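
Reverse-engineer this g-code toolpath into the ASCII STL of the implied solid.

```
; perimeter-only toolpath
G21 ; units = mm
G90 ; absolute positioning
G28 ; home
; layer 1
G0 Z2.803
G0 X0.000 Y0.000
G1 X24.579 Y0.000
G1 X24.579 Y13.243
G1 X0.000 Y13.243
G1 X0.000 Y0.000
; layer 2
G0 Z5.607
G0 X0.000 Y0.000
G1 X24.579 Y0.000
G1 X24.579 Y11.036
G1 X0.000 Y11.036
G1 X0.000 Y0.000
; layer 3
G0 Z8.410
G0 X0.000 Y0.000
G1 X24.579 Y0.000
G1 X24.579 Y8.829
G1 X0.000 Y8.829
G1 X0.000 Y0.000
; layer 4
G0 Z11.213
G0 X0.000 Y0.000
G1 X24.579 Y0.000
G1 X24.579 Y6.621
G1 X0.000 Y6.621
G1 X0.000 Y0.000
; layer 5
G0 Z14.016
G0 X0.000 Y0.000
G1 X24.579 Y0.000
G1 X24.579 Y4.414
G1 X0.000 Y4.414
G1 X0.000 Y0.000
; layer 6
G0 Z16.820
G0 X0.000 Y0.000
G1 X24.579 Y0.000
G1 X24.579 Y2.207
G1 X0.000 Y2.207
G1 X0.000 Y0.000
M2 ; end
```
solid part
  facet normal 0.0000 0.0000 -1.0000
    outer loop
      vertex 24.579 15.450 0.000
      vertex 24.579 0.000 0.000
      vertex 0.000 0.000 0.000
    endloop
  endfacet
  facet normal 0.0000 0.0000 -1.0000
    outer loop
      vertex 0.000 15.450 0.000
      vertex 24.579 15.450 0.000
      vertex 0.000 0.000 0.000
    endloop
  endfacet
  facet normal 0.0000 -1.0000 0.0000
    outer loop
      vertex 0.000 0.000 0.000
      vertex 24.579 0.000 0.000
      vertex 24.579 0.000 19.623
    endloop
  endfacet
  facet normal 0.0000 -1.0000 0.0000
    outer loop
      vertex 0.000 0.000 0.000
      vertex 24.579 0.000 19.623
      vertex 0.000 0.000 19.623
    endloop
  endfacet
  facet normal 0.0000 0.7857 0.6186
    outer loop
      vertex 0.000 0.000 19.623
      vertex 24.579 0.000 19.623
      vertex 24.579 15.450 0.000
    endloop
  endfacet
  facet normal 0.0000 0.7857 0.6186
    outer loop
      vertex 0.000 0.000 19.623
      vertex 24.579 15.450 0.000
      vertex 0.000 15.450 0.000
    endloop
  endfacet
  facet normal -1.0000 0.0000 0.0000
    outer loop
      vertex 0.000 0.000 19.623
      vertex 0.000 15.450 0.000
      vertex 0.000 0.000 0.000
    endloop
  endfacet
  facet normal 1.0000 0.0000 0.0000
    outer loop
      vertex 24.579 0.000 0.000
      vertex 24.579 15.450 0.000
      vertex 24.579 0.000 19.623
    endloop
  endfacet
endsolid part

The G0 Z moves step by Δz≈2.803 mm. The G1 loops shrink linearly with z, so the solid tapers from its base footprint up to z≈19.6. Closing with a flat bottom cap and the tapered top and triangulating gives 8 facets — a wedge (ramp): 24.6 × 15.4 mm base, rising to 19.6 mm along the y=0 edge and sloping linearly to z=0 at y=15.4.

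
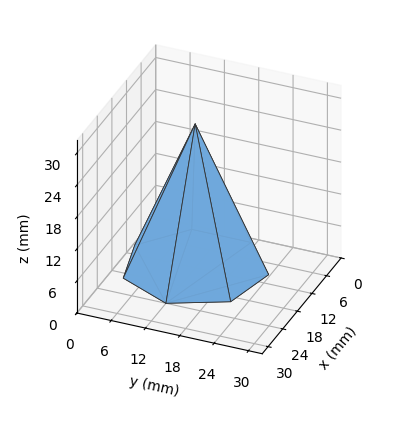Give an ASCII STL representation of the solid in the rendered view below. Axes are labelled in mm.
Reading the render: the shape is a regular 7-sided pyramid, base circumscribed radius ≈ 12 mm, apex at z ≈ 27 mm (dimensions read to the nearest mm from the axis ticks). For the STL, each face is triangulated and given an outward normal.

solid part
  facet normal 0.0000 0.0000 -1.0000
    outer loop
      vertex 9.330 23.699 0.000
      vertex 19.482 21.382 0.000
      vertex 24.000 12.000 0.000
    endloop
  endfacet
  facet normal 0.0000 0.0000 -1.0000
    outer loop
      vertex 1.188 17.207 0.000
      vertex 9.330 23.699 0.000
      vertex 24.000 12.000 0.000
    endloop
  endfacet
  facet normal 0.0000 0.0000 -1.0000
    outer loop
      vertex 1.188 6.793 0.000
      vertex 1.188 17.207 0.000
      vertex 24.000 12.000 0.000
    endloop
  endfacet
  facet normal 0.0000 0.0000 -1.0000
    outer loop
      vertex 9.330 0.301 0.000
      vertex 1.188 6.793 0.000
      vertex 24.000 12.000 0.000
    endloop
  endfacet
  facet normal 0.0000 0.0000 -1.0000
    outer loop
      vertex 19.482 2.618 0.000
      vertex 9.330 0.301 0.000
      vertex 24.000 12.000 0.000
    endloop
  endfacet
  facet normal 0.8364 0.4028 0.3717
    outer loop
      vertex 24.000 12.000 0.000
      vertex 19.482 21.382 0.000
      vertex 12.000 12.000 27.000
    endloop
  endfacet
  facet normal 0.2066 0.9051 0.3717
    outer loop
      vertex 19.482 21.382 0.000
      vertex 9.330 23.699 0.000
      vertex 12.000 12.000 27.000
    endloop
  endfacet
  facet normal -0.5788 0.7258 0.3717
    outer loop
      vertex 9.330 23.699 0.000
      vertex 1.188 17.207 0.000
      vertex 12.000 12.000 27.000
    endloop
  endfacet
  facet normal -0.9283 0.0000 0.3717
    outer loop
      vertex 1.188 17.207 0.000
      vertex 1.188 6.793 0.000
      vertex 12.000 12.000 27.000
    endloop
  endfacet
  facet normal -0.5788 -0.7258 0.3717
    outer loop
      vertex 1.188 6.793 0.000
      vertex 9.330 0.301 0.000
      vertex 12.000 12.000 27.000
    endloop
  endfacet
  facet normal 0.2066 -0.9051 0.3717
    outer loop
      vertex 9.330 0.301 0.000
      vertex 19.482 2.618 0.000
      vertex 12.000 12.000 27.000
    endloop
  endfacet
  facet normal 0.8364 -0.4028 0.3717
    outer loop
      vertex 19.482 2.618 0.000
      vertex 24.000 12.000 0.000
      vertex 12.000 12.000 27.000
    endloop
  endfacet
endsolid part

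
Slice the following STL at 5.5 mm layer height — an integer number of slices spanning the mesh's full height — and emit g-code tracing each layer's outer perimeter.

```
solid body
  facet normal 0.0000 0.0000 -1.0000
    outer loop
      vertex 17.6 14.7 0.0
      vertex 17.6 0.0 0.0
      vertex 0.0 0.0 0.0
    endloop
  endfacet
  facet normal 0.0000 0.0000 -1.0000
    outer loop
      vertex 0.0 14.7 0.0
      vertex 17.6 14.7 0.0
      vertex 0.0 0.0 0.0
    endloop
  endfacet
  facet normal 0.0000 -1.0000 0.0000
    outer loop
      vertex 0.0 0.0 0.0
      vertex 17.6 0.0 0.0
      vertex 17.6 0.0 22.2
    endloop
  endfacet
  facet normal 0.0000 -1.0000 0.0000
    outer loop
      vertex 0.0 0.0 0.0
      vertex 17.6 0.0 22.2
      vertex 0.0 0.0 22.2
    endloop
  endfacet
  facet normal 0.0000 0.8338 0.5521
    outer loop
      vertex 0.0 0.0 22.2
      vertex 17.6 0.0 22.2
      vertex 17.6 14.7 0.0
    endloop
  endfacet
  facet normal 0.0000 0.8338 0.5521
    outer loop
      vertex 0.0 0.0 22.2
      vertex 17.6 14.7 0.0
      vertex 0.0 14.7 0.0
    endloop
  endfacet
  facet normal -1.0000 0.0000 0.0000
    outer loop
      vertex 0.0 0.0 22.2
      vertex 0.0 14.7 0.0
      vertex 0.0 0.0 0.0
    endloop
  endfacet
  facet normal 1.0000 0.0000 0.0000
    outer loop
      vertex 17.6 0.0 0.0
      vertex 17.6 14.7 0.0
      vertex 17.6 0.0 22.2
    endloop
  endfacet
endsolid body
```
; perimeter-only toolpath
G21 ; units = mm
G90 ; absolute positioning
G28 ; home
; layer 1
G0 Z5.5
G0 X0.0 Y0.0
G1 X17.6 Y0.0
G1 X17.6 Y11.0
G1 X0.0 Y11.0
G1 X0.0 Y0.0
; layer 2
G0 Z11.1
G0 X0.0 Y0.0
G1 X17.6 Y0.0
G1 X17.6 Y7.3
G1 X0.0 Y7.3
G1 X0.0 Y0.0
; layer 3
G0 Z16.6
G0 X0.0 Y0.0
G1 X17.6 Y0.0
G1 X17.6 Y3.7
G1 X0.0 Y3.7
G1 X0.0 Y0.0
M2 ; end

The solid is a wedge (ramp): 17.6 × 14.7 mm base, rising to 22.2 mm along the y=0 edge and sloping linearly to z=0 at y=14.7. Slicing at Δz = 5.5 mm — 4 equal slices spanning the solid's height, so layer i sits at z = i·h/4 — gives 3 non-empty perimeters. Each is a 4-segment closed polygon; G0 lifts to the layer z and rapids to the start vertex, then G1 traces the edges. The cross-section shrinks linearly with z (the slice at the apex is degenerate and omitted).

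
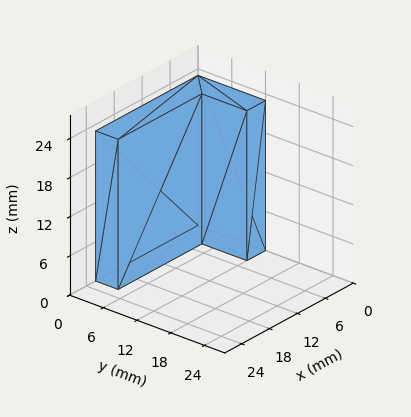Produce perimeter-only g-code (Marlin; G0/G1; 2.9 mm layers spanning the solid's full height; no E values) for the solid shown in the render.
Reading the render: the shape is an L-shaped prism: outer 22 × 12 mm, arm thicknesses ≈ 4 mm (horizontal) and 4 mm (vertical), extruded 23 mm in z (dimensions read to the nearest mm from the axis ticks). For the g-code, the solid's height is divided into equal slices at the stated Δz and each level perimeter traced with G1 moves after a G0 lift.

; perimeter-only toolpath
G21 ; units = mm
G90 ; absolute positioning
G28 ; home
; layer 1
G0 Z2.9
G0 X0.0 Y0.0
G1 X22.0 Y0.0
G1 X22.0 Y4.0
G1 X4.0 Y4.0
G1 X4.0 Y12.0
G1 X0.0 Y12.0
G1 X0.0 Y0.0
; layer 2
G0 Z5.8
G0 X0.0 Y0.0
G1 X22.0 Y0.0
G1 X22.0 Y4.0
G1 X4.0 Y4.0
G1 X4.0 Y12.0
G1 X0.0 Y12.0
G1 X0.0 Y0.0
; layer 3
G0 Z8.6
G0 X0.0 Y0.0
G1 X22.0 Y0.0
G1 X22.0 Y4.0
G1 X4.0 Y4.0
G1 X4.0 Y12.0
G1 X0.0 Y12.0
G1 X0.0 Y0.0
; layer 4
G0 Z11.5
G0 X0.0 Y0.0
G1 X22.0 Y0.0
G1 X22.0 Y4.0
G1 X4.0 Y4.0
G1 X4.0 Y12.0
G1 X0.0 Y12.0
G1 X0.0 Y0.0
; layer 5
G0 Z14.4
G0 X0.0 Y0.0
G1 X22.0 Y0.0
G1 X22.0 Y4.0
G1 X4.0 Y4.0
G1 X4.0 Y12.0
G1 X0.0 Y12.0
G1 X0.0 Y0.0
; layer 6
G0 Z17.2
G0 X0.0 Y0.0
G1 X22.0 Y0.0
G1 X22.0 Y4.0
G1 X4.0 Y4.0
G1 X4.0 Y12.0
G1 X0.0 Y12.0
G1 X0.0 Y0.0
; layer 7
G0 Z20.1
G0 X0.0 Y0.0
G1 X22.0 Y0.0
G1 X22.0 Y4.0
G1 X4.0 Y4.0
G1 X4.0 Y12.0
G1 X0.0 Y12.0
G1 X0.0 Y0.0
; layer 8
G0 Z23.0
G0 X0.0 Y0.0
G1 X22.0 Y0.0
G1 X22.0 Y4.0
G1 X4.0 Y4.0
G1 X4.0 Y12.0
G1 X0.0 Y12.0
G1 X0.0 Y0.0
M2 ; end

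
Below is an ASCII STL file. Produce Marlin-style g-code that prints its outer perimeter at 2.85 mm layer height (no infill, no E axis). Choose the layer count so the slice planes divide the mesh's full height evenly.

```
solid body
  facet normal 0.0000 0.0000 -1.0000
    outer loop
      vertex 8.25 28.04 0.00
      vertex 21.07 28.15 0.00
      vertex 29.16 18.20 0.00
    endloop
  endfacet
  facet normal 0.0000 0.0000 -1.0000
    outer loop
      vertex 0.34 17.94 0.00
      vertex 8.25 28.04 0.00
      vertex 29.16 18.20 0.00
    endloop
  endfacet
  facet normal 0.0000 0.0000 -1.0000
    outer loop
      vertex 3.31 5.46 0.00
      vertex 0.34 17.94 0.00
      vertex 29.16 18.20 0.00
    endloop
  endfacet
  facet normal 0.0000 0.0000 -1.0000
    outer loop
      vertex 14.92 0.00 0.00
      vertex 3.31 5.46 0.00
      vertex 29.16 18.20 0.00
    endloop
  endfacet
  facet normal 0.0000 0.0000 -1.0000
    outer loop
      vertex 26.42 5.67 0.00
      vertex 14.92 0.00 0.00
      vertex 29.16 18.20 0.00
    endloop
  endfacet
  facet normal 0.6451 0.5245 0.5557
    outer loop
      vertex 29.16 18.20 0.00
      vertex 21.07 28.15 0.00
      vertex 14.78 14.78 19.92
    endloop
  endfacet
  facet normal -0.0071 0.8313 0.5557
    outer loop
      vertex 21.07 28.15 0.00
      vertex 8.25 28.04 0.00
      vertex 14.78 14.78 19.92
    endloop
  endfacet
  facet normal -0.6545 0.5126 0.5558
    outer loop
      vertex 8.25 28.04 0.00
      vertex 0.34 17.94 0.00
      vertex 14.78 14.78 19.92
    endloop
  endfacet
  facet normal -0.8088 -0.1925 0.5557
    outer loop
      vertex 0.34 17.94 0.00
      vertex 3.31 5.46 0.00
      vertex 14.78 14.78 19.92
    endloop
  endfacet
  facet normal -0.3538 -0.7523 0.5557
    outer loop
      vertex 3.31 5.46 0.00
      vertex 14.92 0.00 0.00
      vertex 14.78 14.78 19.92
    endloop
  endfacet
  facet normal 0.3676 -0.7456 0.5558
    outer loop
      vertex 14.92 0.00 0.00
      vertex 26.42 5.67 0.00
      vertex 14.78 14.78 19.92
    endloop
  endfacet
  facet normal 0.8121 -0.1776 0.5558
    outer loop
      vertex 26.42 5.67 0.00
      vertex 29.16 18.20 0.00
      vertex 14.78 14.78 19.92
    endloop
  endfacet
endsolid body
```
; perimeter-only toolpath
G21 ; units = mm
G90 ; absolute positioning
G28 ; home
; layer 1
G0 Z2.85
G0 X27.11 Y17.71
G1 X20.17 Y26.24
G1 X9.18 Y26.15
G1 X2.40 Y17.49
G1 X4.95 Y6.79
G1 X14.90 Y2.11
G1 X24.76 Y6.97
G1 X27.11 Y17.71
; layer 2
G0 Z5.69
G0 X25.05 Y17.22
G1 X19.27 Y24.33
G1 X10.12 Y24.25
G1 X4.47 Y17.04
G1 X6.59 Y8.12
G1 X14.88 Y4.22
G1 X23.09 Y8.27
G1 X25.05 Y17.22
; layer 3
G0 Z8.54
G0 X23.00 Y16.73
G1 X18.37 Y22.42
G1 X11.05 Y22.36
G1 X6.53 Y16.59
G1 X8.23 Y9.45
G1 X14.86 Y6.33
G1 X21.43 Y9.57
G1 X23.00 Y16.73
; layer 4
G0 Z11.38
G0 X20.94 Y16.25
G1 X17.48 Y20.51
G1 X11.98 Y20.46
G1 X8.59 Y16.13
G1 X9.86 Y10.79
G1 X14.84 Y8.45
G1 X19.77 Y10.88
G1 X20.94 Y16.25
; layer 5
G0 Z14.23
G0 X18.89 Y15.76
G1 X16.58 Y18.60
G1 X12.91 Y18.57
G1 X10.65 Y15.68
G1 X11.50 Y12.12
G1 X14.82 Y10.56
G1 X18.11 Y12.18
G1 X18.89 Y15.76
; layer 6
G0 Z17.07
G0 X16.83 Y15.27
G1 X15.68 Y16.69
G1 X13.85 Y16.67
G1 X12.72 Y15.23
G1 X13.14 Y13.45
G1 X14.80 Y12.67
G1 X16.44 Y13.48
G1 X16.83 Y15.27
M2 ; end

The solid is a regular 7-sided pyramid, base circumscribed radius ≈ 14.8 mm, apex at z ≈ 19.9 mm. Slicing at Δz = 2.85 mm — 7 equal slices spanning the solid's height, so layer i sits at z = i·h/7 — gives 6 non-empty perimeters. Each is a 7-segment closed polygon; G0 lifts to the layer z and rapids to the start vertex, then G1 traces the edges. The cross-section shrinks linearly with z (the slice at the apex is degenerate and omitted).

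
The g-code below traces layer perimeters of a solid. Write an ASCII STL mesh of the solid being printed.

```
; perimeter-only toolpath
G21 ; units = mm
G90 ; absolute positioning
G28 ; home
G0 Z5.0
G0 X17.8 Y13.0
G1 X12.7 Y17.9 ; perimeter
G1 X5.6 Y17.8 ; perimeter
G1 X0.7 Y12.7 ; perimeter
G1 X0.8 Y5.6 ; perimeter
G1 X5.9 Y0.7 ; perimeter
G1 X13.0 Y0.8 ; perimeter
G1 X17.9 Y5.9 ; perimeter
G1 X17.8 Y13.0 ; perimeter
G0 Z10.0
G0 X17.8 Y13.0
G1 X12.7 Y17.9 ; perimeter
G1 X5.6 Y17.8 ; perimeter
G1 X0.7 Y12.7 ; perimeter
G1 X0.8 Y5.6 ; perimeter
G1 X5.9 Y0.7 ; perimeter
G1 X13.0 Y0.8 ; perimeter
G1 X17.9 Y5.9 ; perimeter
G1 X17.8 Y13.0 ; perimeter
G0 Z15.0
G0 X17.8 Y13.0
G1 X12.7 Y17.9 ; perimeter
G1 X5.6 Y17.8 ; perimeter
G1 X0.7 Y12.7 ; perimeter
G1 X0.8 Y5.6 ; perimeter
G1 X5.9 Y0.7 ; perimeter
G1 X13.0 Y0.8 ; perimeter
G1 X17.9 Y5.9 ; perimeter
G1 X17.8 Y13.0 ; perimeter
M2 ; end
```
solid part
  facet normal 0.0000 0.0000 -1.0000
    outer loop
      vertex 5.6 17.8 0.0
      vertex 12.7 17.9 0.0
      vertex 17.8 13.0 0.0
    endloop
  endfacet
  facet normal 0.0000 0.0000 -1.0000
    outer loop
      vertex 0.7 12.7 0.0
      vertex 5.6 17.8 0.0
      vertex 17.8 13.0 0.0
    endloop
  endfacet
  facet normal 0.0000 0.0000 -1.0000
    outer loop
      vertex 0.8 5.6 0.0
      vertex 0.7 12.7 0.0
      vertex 17.8 13.0 0.0
    endloop
  endfacet
  facet normal 0.0000 0.0000 -1.0000
    outer loop
      vertex 5.9 0.7 0.0
      vertex 0.8 5.6 0.0
      vertex 17.8 13.0 0.0
    endloop
  endfacet
  facet normal 0.0000 0.0000 -1.0000
    outer loop
      vertex 13.0 0.8 0.0
      vertex 5.9 0.7 0.0
      vertex 17.8 13.0 0.0
    endloop
  endfacet
  facet normal 0.0000 0.0000 -1.0000
    outer loop
      vertex 17.9 5.9 0.0
      vertex 13.0 0.8 0.0
      vertex 17.8 13.0 0.0
    endloop
  endfacet
  facet normal 0.0000 0.0000 1.0000
    outer loop
      vertex 17.8 13.0 15.0
      vertex 12.7 17.9 15.0
      vertex 5.6 17.8 15.0
    endloop
  endfacet
  facet normal 0.0000 0.0000 1.0000
    outer loop
      vertex 17.8 13.0 15.0
      vertex 5.6 17.8 15.0
      vertex 0.7 12.7 15.0
    endloop
  endfacet
  facet normal 0.0000 0.0000 1.0000
    outer loop
      vertex 17.8 13.0 15.0
      vertex 0.7 12.7 15.0
      vertex 0.8 5.6 15.0
    endloop
  endfacet
  facet normal 0.0000 0.0000 1.0000
    outer loop
      vertex 17.8 13.0 15.0
      vertex 0.8 5.6 15.0
      vertex 5.9 0.7 15.0
    endloop
  endfacet
  facet normal 0.0000 0.0000 1.0000
    outer loop
      vertex 17.8 13.0 15.0
      vertex 5.9 0.7 15.0
      vertex 13.0 0.8 15.0
    endloop
  endfacet
  facet normal 0.0000 0.0000 1.0000
    outer loop
      vertex 17.8 13.0 15.0
      vertex 13.0 0.8 15.0
      vertex 17.9 5.9 15.0
    endloop
  endfacet
  facet normal 0.6928 0.7211 0.0000
    outer loop
      vertex 17.8 13.0 0.0
      vertex 12.7 17.9 0.0
      vertex 12.7 17.9 15.0
    endloop
  endfacet
  facet normal 0.6928 0.7211 0.0000
    outer loop
      vertex 17.8 13.0 0.0
      vertex 12.7 17.9 15.0
      vertex 17.8 13.0 15.0
    endloop
  endfacet
  facet normal -0.0141 0.9999 0.0000
    outer loop
      vertex 12.7 17.9 0.0
      vertex 5.6 17.8 0.0
      vertex 5.6 17.8 15.0
    endloop
  endfacet
  facet normal -0.0141 0.9999 0.0000
    outer loop
      vertex 12.7 17.9 0.0
      vertex 5.6 17.8 15.0
      vertex 12.7 17.9 15.0
    endloop
  endfacet
  facet normal -0.7211 0.6928 0.0000
    outer loop
      vertex 5.6 17.8 0.0
      vertex 0.7 12.7 0.0
      vertex 0.7 12.7 15.0
    endloop
  endfacet
  facet normal -0.7211 0.6928 0.0000
    outer loop
      vertex 5.6 17.8 0.0
      vertex 0.7 12.7 15.0
      vertex 5.6 17.8 15.0
    endloop
  endfacet
  facet normal -0.9999 -0.0141 0.0000
    outer loop
      vertex 0.7 12.7 0.0
      vertex 0.8 5.6 0.0
      vertex 0.8 5.6 15.0
    endloop
  endfacet
  facet normal -0.9999 -0.0141 0.0000
    outer loop
      vertex 0.7 12.7 0.0
      vertex 0.8 5.6 15.0
      vertex 0.7 12.7 15.0
    endloop
  endfacet
  facet normal -0.6928 -0.7211 0.0000
    outer loop
      vertex 0.8 5.6 0.0
      vertex 5.9 0.7 0.0
      vertex 5.9 0.7 15.0
    endloop
  endfacet
  facet normal -0.6928 -0.7211 0.0000
    outer loop
      vertex 0.8 5.6 0.0
      vertex 5.9 0.7 15.0
      vertex 0.8 5.6 15.0
    endloop
  endfacet
  facet normal 0.0141 -0.9999 0.0000
    outer loop
      vertex 5.9 0.7 0.0
      vertex 13.0 0.8 0.0
      vertex 13.0 0.8 15.0
    endloop
  endfacet
  facet normal 0.0141 -0.9999 0.0000
    outer loop
      vertex 5.9 0.7 0.0
      vertex 13.0 0.8 15.0
      vertex 5.9 0.7 15.0
    endloop
  endfacet
  facet normal 0.7211 -0.6928 0.0000
    outer loop
      vertex 13.0 0.8 0.0
      vertex 17.9 5.9 0.0
      vertex 17.9 5.9 15.0
    endloop
  endfacet
  facet normal 0.7211 -0.6928 0.0000
    outer loop
      vertex 13.0 0.8 0.0
      vertex 17.9 5.9 15.0
      vertex 13.0 0.8 15.0
    endloop
  endfacet
  facet normal 0.9999 0.0141 0.0000
    outer loop
      vertex 17.9 5.9 0.0
      vertex 17.8 13.0 0.0
      vertex 17.8 13.0 15.0
    endloop
  endfacet
  facet normal 0.9999 0.0141 0.0000
    outer loop
      vertex 17.9 5.9 0.0
      vertex 17.8 13.0 15.0
      vertex 17.9 5.9 15.0
    endloop
  endfacet
endsolid part

The G0 Z moves step by Δz≈5.0 mm. Every layer's G1 loop is the same polygon, so the solid is a straight extrusion of it from z=0 to z≈15. Closing with flat bottom and top caps and triangulating gives 28 facets — a regular 8-sided prism (a cylinder approximated with 8 flat sides), circumscribed radius ≈ 9.3 mm, height ≈ 15 mm.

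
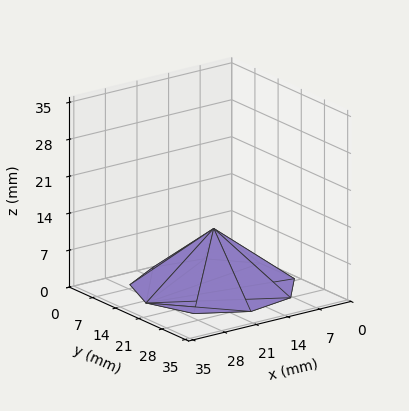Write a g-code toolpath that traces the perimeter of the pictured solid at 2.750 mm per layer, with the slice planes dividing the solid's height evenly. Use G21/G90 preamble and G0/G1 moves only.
Reading the render: the shape is a regular 9-sided pyramid, base circumscribed radius ≈ 15 mm, apex at z ≈ 11 mm (dimensions read to the nearest mm from the axis ticks). For the g-code, the solid's height is divided into equal slices at the stated Δz and each level perimeter traced with G1 moves after a G0 lift.

; perimeter-only toolpath
G21 ; units = mm
G90 ; absolute positioning
G28 ; home
; layer 1
G0 Z2.750
G0 X26.250 Y15.000
G1 X23.618 Y22.232
G1 X16.954 Y26.079
G1 X9.375 Y24.742
G1 X4.429 Y18.848
G1 X4.429 Y11.152
G1 X9.375 Y5.258
G1 X16.954 Y3.921
G1 X23.618 Y7.768
G1 X26.250 Y15.000
; layer 2
G0 Z5.500
G0 X22.500 Y15.000
G1 X20.745 Y19.821
G1 X16.303 Y22.386
G1 X11.250 Y21.495
G1 X7.952 Y17.565
G1 X7.952 Y12.435
G1 X11.250 Y8.505
G1 X16.303 Y7.614
G1 X20.745 Y10.179
G1 X22.500 Y15.000
; layer 3
G0 Z8.250
G0 X18.750 Y15.000
G1 X17.873 Y17.410
G1 X15.651 Y18.693
G1 X13.125 Y18.247
G1 X11.476 Y16.282
G1 X11.476 Y13.717
G1 X13.125 Y11.752
G1 X15.651 Y11.307
G1 X17.873 Y12.589
G1 X18.750 Y15.000
M2 ; end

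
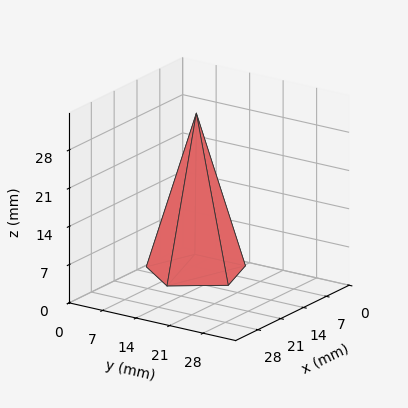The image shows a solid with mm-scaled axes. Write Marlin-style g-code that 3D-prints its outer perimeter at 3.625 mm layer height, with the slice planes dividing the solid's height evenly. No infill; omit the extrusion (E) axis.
Reading the render: the shape is a regular 5-sided pyramid, base circumscribed radius ≈ 9 mm, apex at z ≈ 29 mm (dimensions read to the nearest mm from the axis ticks). For the g-code, the solid's height is divided into equal slices at the stated Δz and each level perimeter traced with G1 moves after a G0 lift.

; perimeter-only toolpath
G21 ; units = mm
G90 ; absolute positioning
G28 ; home
; layer 1
G0 Z3.625
G0 X16.875 Y9.000
G1 X11.433 Y16.490
G1 X2.629 Y13.629
G1 X2.629 Y4.371
G1 X11.433 Y1.510
G1 X16.875 Y9.000
; layer 2
G0 Z7.250
G0 X15.750 Y9.000
G1 X11.086 Y15.420
G1 X3.539 Y12.967
G1 X3.539 Y5.032
G1 X11.086 Y2.580
G1 X15.750 Y9.000
; layer 3
G0 Z10.875
G0 X14.625 Y9.000
G1 X10.738 Y14.350
G1 X4.449 Y12.306
G1 X4.449 Y5.694
G1 X10.738 Y3.650
G1 X14.625 Y9.000
; layer 4
G0 Z14.500
G0 X13.500 Y9.000
G1 X10.390 Y13.280
G1 X5.359 Y11.645
G1 X5.359 Y6.355
G1 X10.390 Y4.720
G1 X13.500 Y9.000
; layer 5
G0 Z18.125
G0 X12.375 Y9.000
G1 X10.043 Y12.210
G1 X6.270 Y10.984
G1 X6.270 Y7.016
G1 X10.043 Y5.790
G1 X12.375 Y9.000
; layer 6
G0 Z21.750
G0 X11.250 Y9.000
G1 X9.695 Y11.140
G1 X7.180 Y10.322
G1 X7.180 Y7.678
G1 X9.695 Y6.860
G1 X11.250 Y9.000
; layer 7
G0 Z25.375
G0 X10.125 Y9.000
G1 X9.348 Y10.070
G1 X8.090 Y9.661
G1 X8.090 Y8.339
G1 X9.348 Y7.930
G1 X10.125 Y9.000
M2 ; end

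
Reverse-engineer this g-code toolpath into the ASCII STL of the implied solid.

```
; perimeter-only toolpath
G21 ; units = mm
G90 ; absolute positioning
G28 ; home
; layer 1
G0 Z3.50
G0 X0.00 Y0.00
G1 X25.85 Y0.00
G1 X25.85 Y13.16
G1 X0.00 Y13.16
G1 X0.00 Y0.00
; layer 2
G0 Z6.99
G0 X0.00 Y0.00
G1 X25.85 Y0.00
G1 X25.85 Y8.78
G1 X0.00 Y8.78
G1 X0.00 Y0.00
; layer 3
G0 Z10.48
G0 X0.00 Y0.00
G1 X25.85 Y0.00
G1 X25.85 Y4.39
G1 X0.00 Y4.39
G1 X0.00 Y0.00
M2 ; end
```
solid part
  facet normal 0.0000 0.0000 -1.0000
    outer loop
      vertex 25.85 17.55 0.00
      vertex 25.85 0.00 0.00
      vertex 0.00 0.00 0.00
    endloop
  endfacet
  facet normal 0.0000 0.0000 -1.0000
    outer loop
      vertex 0.00 17.55 0.00
      vertex 25.85 17.55 0.00
      vertex 0.00 0.00 0.00
    endloop
  endfacet
  facet normal 0.0000 -1.0000 0.0000
    outer loop
      vertex 0.00 0.00 0.00
      vertex 25.85 0.00 0.00
      vertex 25.85 0.00 13.98
    endloop
  endfacet
  facet normal 0.0000 -1.0000 0.0000
    outer loop
      vertex 0.00 0.00 0.00
      vertex 25.85 0.00 13.98
      vertex 0.00 0.00 13.98
    endloop
  endfacet
  facet normal 0.0000 0.6231 0.7822
    outer loop
      vertex 0.00 0.00 13.98
      vertex 25.85 0.00 13.98
      vertex 25.85 17.55 0.00
    endloop
  endfacet
  facet normal 0.0000 0.6231 0.7822
    outer loop
      vertex 0.00 0.00 13.98
      vertex 25.85 17.55 0.00
      vertex 0.00 17.55 0.00
    endloop
  endfacet
  facet normal -1.0000 0.0000 0.0000
    outer loop
      vertex 0.00 0.00 13.98
      vertex 0.00 17.55 0.00
      vertex 0.00 0.00 0.00
    endloop
  endfacet
  facet normal 1.0000 0.0000 0.0000
    outer loop
      vertex 25.85 0.00 0.00
      vertex 25.85 17.55 0.00
      vertex 25.85 0.00 13.98
    endloop
  endfacet
endsolid part

The G0 Z moves step by Δz≈3.50 mm. The G1 loops shrink linearly with z, so the solid tapers from its base footprint up to z≈14. Closing with a flat bottom cap and the tapered top and triangulating gives 8 facets — a wedge (ramp): 25.9 × 17.6 mm base, rising to 14 mm along the y=0 edge and sloping linearly to z=0 at y=17.6.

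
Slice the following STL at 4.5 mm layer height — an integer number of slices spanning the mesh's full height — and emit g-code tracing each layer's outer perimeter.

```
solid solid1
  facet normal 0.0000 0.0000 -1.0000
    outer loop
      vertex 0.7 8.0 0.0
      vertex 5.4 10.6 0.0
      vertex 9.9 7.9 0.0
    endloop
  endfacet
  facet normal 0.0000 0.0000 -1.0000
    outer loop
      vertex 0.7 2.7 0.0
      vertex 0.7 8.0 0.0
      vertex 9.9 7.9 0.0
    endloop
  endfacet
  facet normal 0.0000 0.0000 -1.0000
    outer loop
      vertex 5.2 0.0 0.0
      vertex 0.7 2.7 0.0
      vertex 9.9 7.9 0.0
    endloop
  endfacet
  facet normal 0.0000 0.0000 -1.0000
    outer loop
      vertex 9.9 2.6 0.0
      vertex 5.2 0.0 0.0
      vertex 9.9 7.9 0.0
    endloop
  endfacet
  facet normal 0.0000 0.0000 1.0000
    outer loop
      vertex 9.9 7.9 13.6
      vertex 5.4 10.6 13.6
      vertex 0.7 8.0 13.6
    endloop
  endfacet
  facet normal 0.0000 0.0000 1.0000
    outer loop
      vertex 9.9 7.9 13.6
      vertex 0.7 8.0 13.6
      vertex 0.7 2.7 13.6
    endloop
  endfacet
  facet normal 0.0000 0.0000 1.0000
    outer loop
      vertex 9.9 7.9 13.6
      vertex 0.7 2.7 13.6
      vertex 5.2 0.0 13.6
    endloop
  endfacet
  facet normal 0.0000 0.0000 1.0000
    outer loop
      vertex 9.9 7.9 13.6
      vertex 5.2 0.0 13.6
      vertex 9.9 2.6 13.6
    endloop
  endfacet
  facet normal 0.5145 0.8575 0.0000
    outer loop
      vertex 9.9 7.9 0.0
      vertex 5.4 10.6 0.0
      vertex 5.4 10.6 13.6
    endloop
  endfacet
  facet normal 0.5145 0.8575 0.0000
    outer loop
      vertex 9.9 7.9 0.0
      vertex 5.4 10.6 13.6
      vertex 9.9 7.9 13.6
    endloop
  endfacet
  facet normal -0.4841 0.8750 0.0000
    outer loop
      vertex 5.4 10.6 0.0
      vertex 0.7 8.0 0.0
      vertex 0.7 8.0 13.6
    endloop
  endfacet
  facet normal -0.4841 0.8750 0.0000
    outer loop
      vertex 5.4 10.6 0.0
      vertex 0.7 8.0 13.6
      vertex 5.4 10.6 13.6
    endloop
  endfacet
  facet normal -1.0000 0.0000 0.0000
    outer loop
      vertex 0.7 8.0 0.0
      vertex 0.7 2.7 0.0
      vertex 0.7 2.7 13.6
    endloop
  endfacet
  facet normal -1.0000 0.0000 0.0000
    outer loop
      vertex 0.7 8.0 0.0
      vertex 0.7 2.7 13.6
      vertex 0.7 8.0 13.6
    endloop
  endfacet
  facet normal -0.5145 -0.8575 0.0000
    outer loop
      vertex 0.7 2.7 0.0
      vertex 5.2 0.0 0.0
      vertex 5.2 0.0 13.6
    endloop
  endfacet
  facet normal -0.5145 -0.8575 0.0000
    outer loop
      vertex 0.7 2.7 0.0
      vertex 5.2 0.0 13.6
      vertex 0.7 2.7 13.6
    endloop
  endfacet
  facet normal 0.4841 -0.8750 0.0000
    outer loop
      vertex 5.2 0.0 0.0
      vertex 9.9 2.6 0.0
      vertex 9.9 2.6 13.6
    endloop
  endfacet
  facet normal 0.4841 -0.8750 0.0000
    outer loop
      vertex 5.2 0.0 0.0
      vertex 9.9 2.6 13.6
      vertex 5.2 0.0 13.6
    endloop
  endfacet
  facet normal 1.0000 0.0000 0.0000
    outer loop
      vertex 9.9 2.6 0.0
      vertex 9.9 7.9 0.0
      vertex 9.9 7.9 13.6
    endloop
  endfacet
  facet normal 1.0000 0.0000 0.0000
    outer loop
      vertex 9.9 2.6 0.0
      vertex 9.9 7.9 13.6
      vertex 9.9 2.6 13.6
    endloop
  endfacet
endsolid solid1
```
; perimeter-only toolpath
G21 ; units = mm
G90 ; absolute positioning
G28 ; home
; layer 1
G0 Z4.5
G0 X9.9 Y7.9
G1 X5.4 Y10.6
G1 X0.7 Y8.0
G1 X0.7 Y2.7
G1 X5.2 Y0.0
G1 X9.9 Y2.6
G1 X9.9 Y7.9
; layer 2
G0 Z9.1
G0 X9.9 Y7.9
G1 X5.4 Y10.6
G1 X0.7 Y8.0
G1 X0.7 Y2.7
G1 X5.2 Y0.0
G1 X9.9 Y2.6
G1 X9.9 Y7.9
; layer 3
G0 Z13.6
G0 X9.9 Y7.9
G1 X5.4 Y10.6
G1 X0.7 Y8.0
G1 X0.7 Y2.7
G1 X5.2 Y0.0
G1 X9.9 Y2.6
G1 X9.9 Y7.9
M2 ; end

The solid is a regular 6-sided prism (a cylinder approximated with 6 flat sides), circumscribed radius ≈ 5.3 mm, height ≈ 13.6 mm. Slicing at Δz = 4.5 mm — 3 equal slices spanning the solid's height, so layer i sits at z = i·h/3 — gives 3 non-empty perimeters. Each is a 6-segment closed polygon; G0 lifts to the layer z and rapids to the start vertex, then G1 traces the edges.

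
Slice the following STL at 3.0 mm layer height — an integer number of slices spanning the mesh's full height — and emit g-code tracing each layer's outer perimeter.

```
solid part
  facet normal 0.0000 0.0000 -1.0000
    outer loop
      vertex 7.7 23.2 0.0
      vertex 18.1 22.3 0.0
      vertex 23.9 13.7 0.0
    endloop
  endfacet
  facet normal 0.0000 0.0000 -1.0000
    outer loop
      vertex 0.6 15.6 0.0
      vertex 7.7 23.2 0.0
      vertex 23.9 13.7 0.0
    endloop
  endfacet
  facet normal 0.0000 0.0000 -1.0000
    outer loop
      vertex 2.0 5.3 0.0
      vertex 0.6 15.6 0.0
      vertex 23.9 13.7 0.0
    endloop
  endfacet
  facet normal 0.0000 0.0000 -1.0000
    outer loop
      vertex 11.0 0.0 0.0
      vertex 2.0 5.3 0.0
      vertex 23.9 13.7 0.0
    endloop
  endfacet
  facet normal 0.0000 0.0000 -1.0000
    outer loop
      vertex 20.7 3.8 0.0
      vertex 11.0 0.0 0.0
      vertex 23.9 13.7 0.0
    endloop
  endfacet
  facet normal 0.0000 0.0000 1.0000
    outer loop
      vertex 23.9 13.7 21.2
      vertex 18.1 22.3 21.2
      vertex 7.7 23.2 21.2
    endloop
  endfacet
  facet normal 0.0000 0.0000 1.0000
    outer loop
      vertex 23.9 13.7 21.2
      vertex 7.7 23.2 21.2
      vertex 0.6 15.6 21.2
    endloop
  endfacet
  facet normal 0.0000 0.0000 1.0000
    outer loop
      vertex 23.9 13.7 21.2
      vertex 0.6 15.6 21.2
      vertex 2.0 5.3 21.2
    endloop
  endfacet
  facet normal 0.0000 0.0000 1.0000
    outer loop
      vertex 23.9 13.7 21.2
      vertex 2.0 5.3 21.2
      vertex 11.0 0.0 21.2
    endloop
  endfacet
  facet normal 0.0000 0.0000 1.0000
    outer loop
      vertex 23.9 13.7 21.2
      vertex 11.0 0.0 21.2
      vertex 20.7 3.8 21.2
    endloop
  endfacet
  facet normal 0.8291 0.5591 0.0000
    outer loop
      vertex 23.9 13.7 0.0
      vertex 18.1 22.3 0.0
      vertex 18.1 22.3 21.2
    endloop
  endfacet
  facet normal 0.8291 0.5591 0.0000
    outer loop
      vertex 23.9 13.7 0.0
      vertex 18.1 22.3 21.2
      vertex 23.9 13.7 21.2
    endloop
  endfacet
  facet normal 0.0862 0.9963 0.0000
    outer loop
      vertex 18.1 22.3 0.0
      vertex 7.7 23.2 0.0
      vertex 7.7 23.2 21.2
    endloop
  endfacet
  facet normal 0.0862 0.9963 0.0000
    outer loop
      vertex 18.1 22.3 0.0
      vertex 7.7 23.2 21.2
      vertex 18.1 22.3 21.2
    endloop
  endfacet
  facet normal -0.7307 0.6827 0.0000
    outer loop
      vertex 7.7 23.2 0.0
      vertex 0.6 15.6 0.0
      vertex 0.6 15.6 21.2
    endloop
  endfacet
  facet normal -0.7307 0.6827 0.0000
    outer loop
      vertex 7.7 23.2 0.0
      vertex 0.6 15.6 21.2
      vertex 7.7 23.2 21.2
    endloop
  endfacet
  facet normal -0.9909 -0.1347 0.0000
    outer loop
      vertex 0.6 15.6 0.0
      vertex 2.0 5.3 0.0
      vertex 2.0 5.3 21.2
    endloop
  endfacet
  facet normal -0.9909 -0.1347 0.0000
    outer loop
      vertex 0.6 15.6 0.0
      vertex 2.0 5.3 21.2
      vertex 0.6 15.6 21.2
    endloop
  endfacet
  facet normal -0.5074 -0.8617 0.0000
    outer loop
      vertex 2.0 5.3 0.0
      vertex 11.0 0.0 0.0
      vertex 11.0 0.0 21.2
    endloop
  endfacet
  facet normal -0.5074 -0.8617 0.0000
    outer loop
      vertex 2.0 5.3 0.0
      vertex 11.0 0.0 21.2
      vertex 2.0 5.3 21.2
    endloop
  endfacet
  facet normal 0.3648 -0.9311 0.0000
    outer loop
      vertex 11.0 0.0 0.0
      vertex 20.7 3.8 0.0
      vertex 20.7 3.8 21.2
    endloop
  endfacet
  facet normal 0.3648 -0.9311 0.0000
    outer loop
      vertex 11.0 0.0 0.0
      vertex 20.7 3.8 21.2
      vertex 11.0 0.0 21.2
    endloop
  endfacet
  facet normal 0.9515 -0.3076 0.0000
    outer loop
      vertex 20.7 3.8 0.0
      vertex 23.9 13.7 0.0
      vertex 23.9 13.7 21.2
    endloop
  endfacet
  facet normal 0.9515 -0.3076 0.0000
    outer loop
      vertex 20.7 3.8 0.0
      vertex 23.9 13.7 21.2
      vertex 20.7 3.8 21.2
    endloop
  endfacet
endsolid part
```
; perimeter-only toolpath
G21 ; units = mm
G90 ; absolute positioning
G28 ; home
; layer 1
G0 Z3.0
G0 X23.9 Y13.7
G1 X18.1 Y22.3
G1 X7.7 Y23.2
G1 X0.6 Y15.6
G1 X2.0 Y5.3
G1 X11.0 Y0.0
G1 X20.7 Y3.8
G1 X23.9 Y13.7
; layer 2
G0 Z6.1
G0 X23.9 Y13.7
G1 X18.1 Y22.3
G1 X7.7 Y23.2
G1 X0.6 Y15.6
G1 X2.0 Y5.3
G1 X11.0 Y0.0
G1 X20.7 Y3.8
G1 X23.9 Y13.7
; layer 3
G0 Z9.1
G0 X23.9 Y13.7
G1 X18.1 Y22.3
G1 X7.7 Y23.2
G1 X0.6 Y15.6
G1 X2.0 Y5.3
G1 X11.0 Y0.0
G1 X20.7 Y3.8
G1 X23.9 Y13.7
; layer 4
G0 Z12.1
G0 X23.9 Y13.7
G1 X18.1 Y22.3
G1 X7.7 Y23.2
G1 X0.6 Y15.6
G1 X2.0 Y5.3
G1 X11.0 Y0.0
G1 X20.7 Y3.8
G1 X23.9 Y13.7
; layer 5
G0 Z15.1
G0 X23.9 Y13.7
G1 X18.1 Y22.3
G1 X7.7 Y23.2
G1 X0.6 Y15.6
G1 X2.0 Y5.3
G1 X11.0 Y0.0
G1 X20.7 Y3.8
G1 X23.9 Y13.7
; layer 6
G0 Z18.2
G0 X23.9 Y13.7
G1 X18.1 Y22.3
G1 X7.7 Y23.2
G1 X0.6 Y15.6
G1 X2.0 Y5.3
G1 X11.0 Y0.0
G1 X20.7 Y3.8
G1 X23.9 Y13.7
; layer 7
G0 Z21.2
G0 X23.9 Y13.7
G1 X18.1 Y22.3
G1 X7.7 Y23.2
G1 X0.6 Y15.6
G1 X2.0 Y5.3
G1 X11.0 Y0.0
G1 X20.7 Y3.8
G1 X23.9 Y13.7
M2 ; end

The solid is a regular 7-sided prism (a cylinder approximated with 7 flat sides), circumscribed radius ≈ 12 mm, height ≈ 21.2 mm. Slicing at Δz = 3.0 mm — 7 equal slices spanning the solid's height, so layer i sits at z = i·h/7 — gives 7 non-empty perimeters. Each is a 7-segment closed polygon; G0 lifts to the layer z and rapids to the start vertex, then G1 traces the edges.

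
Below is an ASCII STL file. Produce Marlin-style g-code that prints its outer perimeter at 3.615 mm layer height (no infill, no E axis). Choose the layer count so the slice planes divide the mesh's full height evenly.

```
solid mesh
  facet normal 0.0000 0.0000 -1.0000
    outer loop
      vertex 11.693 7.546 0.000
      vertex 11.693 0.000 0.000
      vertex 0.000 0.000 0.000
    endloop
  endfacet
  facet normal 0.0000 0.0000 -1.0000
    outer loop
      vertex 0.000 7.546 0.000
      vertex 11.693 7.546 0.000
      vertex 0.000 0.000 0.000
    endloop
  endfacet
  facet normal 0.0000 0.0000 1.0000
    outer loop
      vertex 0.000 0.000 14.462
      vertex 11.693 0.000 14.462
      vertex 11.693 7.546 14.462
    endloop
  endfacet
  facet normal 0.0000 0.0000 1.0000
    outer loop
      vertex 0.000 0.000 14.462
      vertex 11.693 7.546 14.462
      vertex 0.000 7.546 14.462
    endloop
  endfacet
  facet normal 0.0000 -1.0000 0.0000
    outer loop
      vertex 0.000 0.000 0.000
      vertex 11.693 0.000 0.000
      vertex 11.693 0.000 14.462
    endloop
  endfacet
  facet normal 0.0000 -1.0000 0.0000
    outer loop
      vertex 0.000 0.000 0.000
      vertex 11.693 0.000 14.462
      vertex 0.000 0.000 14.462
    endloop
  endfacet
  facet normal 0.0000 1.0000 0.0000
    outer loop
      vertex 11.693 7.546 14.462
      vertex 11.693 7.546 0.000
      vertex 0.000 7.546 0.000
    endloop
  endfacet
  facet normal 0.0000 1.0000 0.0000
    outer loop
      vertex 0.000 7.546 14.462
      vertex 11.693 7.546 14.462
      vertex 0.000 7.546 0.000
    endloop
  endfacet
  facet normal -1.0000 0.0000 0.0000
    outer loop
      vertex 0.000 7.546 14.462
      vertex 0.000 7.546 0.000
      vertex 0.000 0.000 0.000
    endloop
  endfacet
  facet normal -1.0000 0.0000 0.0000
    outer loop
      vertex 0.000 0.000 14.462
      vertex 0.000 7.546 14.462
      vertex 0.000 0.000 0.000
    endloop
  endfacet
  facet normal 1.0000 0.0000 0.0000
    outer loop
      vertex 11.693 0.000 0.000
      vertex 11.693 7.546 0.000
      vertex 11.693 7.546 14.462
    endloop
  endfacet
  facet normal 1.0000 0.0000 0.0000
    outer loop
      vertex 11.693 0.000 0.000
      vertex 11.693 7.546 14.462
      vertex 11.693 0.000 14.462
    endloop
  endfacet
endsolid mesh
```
; perimeter-only toolpath
G21 ; units = mm
G90 ; absolute positioning
G28 ; home
; layer 1
G0 Z3.615
G0 X0.000 Y0.000
G1 X11.693 Y0.000
G1 X11.693 Y7.546
G1 X0.000 Y7.546
G1 X0.000 Y0.000
; layer 2
G0 Z7.231
G0 X0.000 Y0.000
G1 X11.693 Y0.000
G1 X11.693 Y7.546
G1 X0.000 Y7.546
G1 X0.000 Y0.000
; layer 3
G0 Z10.846
G0 X0.000 Y0.000
G1 X11.693 Y0.000
G1 X11.693 Y7.546
G1 X0.000 Y7.546
G1 X0.000 Y0.000
; layer 4
G0 Z14.462
G0 X0.000 Y0.000
G1 X11.693 Y0.000
G1 X11.693 Y7.546
G1 X0.000 Y7.546
G1 X0.000 Y0.000
M2 ; end

The solid is a rectangular box, roughly 11.7 × 7.55 mm footprint and 14.5 mm tall. Slicing at Δz = 3.615 mm — 4 equal slices spanning the solid's height, so layer i sits at z = i·h/4 — gives 4 non-empty perimeters. Each is a 4-segment closed polygon; G0 lifts to the layer z and rapids to the start vertex, then G1 traces the edges.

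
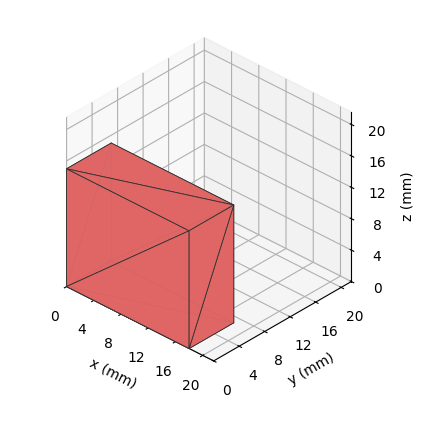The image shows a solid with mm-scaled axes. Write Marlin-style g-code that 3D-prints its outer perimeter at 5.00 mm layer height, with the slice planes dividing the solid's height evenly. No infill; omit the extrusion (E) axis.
Reading the render: the shape is a rectangular box, roughly 18 × 7 mm footprint and 15 mm tall (dimensions read to the nearest mm from the axis ticks). For the g-code, the solid's height is divided into equal slices at the stated Δz and each level perimeter traced with G1 moves after a G0 lift.

; perimeter-only toolpath
G21 ; units = mm
G90 ; absolute positioning
G28 ; home
; layer 1
G0 Z5.00
G0 X0.00 Y0.00
G1 X18.00 Y0.00
G1 X18.00 Y7.00
G1 X0.00 Y7.00
G1 X0.00 Y0.00
; layer 2
G0 Z10.00
G0 X0.00 Y0.00
G1 X18.00 Y0.00
G1 X18.00 Y7.00
G1 X0.00 Y7.00
G1 X0.00 Y0.00
; layer 3
G0 Z15.00
G0 X0.00 Y0.00
G1 X18.00 Y0.00
G1 X18.00 Y7.00
G1 X0.00 Y7.00
G1 X0.00 Y0.00
M2 ; end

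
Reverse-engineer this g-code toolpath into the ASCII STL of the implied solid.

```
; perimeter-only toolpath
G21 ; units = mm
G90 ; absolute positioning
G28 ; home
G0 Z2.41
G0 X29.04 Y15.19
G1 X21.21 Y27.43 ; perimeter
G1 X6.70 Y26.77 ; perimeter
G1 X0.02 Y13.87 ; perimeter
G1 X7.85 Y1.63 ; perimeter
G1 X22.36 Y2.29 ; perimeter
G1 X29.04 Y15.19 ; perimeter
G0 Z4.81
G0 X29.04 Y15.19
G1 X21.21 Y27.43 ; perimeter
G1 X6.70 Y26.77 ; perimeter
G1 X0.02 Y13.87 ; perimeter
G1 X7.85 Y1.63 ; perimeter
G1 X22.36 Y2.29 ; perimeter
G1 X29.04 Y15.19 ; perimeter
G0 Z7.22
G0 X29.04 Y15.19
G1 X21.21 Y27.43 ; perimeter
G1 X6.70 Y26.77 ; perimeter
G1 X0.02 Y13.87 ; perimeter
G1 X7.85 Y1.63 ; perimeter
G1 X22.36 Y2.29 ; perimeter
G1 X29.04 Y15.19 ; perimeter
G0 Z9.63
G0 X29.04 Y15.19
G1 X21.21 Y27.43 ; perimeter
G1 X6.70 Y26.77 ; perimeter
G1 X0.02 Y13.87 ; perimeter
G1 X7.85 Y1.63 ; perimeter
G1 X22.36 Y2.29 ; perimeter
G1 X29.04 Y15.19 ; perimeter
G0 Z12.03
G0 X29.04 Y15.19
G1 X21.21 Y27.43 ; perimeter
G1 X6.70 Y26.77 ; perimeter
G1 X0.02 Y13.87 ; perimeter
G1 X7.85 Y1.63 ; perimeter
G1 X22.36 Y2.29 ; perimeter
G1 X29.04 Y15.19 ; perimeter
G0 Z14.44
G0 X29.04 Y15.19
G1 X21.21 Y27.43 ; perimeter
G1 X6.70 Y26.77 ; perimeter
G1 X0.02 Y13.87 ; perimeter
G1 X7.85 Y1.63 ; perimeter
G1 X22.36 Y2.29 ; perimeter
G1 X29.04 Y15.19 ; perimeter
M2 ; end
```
solid part
  facet normal 0.0000 0.0000 -1.0000
    outer loop
      vertex 6.70 26.77 0.00
      vertex 21.21 27.43 0.00
      vertex 29.04 15.19 0.00
    endloop
  endfacet
  facet normal 0.0000 0.0000 -1.0000
    outer loop
      vertex 0.02 13.87 0.00
      vertex 6.70 26.77 0.00
      vertex 29.04 15.19 0.00
    endloop
  endfacet
  facet normal 0.0000 0.0000 -1.0000
    outer loop
      vertex 7.85 1.63 0.00
      vertex 0.02 13.87 0.00
      vertex 29.04 15.19 0.00
    endloop
  endfacet
  facet normal 0.0000 0.0000 -1.0000
    outer loop
      vertex 22.36 2.29 0.00
      vertex 7.85 1.63 0.00
      vertex 29.04 15.19 0.00
    endloop
  endfacet
  facet normal 0.0000 0.0000 1.0000
    outer loop
      vertex 29.04 15.19 14.44
      vertex 21.21 27.43 14.44
      vertex 6.70 26.77 14.44
    endloop
  endfacet
  facet normal 0.0000 0.0000 1.0000
    outer loop
      vertex 29.04 15.19 14.44
      vertex 6.70 26.77 14.44
      vertex 0.02 13.87 14.44
    endloop
  endfacet
  facet normal 0.0000 0.0000 1.0000
    outer loop
      vertex 29.04 15.19 14.44
      vertex 0.02 13.87 14.44
      vertex 7.85 1.63 14.44
    endloop
  endfacet
  facet normal 0.0000 0.0000 1.0000
    outer loop
      vertex 29.04 15.19 14.44
      vertex 7.85 1.63 14.44
      vertex 22.36 2.29 14.44
    endloop
  endfacet
  facet normal 0.8424 0.5389 0.0000
    outer loop
      vertex 29.04 15.19 0.00
      vertex 21.21 27.43 0.00
      vertex 21.21 27.43 14.44
    endloop
  endfacet
  facet normal 0.8424 0.5389 0.0000
    outer loop
      vertex 29.04 15.19 0.00
      vertex 21.21 27.43 14.44
      vertex 29.04 15.19 14.44
    endloop
  endfacet
  facet normal -0.0454 0.9990 0.0000
    outer loop
      vertex 21.21 27.43 0.00
      vertex 6.70 26.77 0.00
      vertex 6.70 26.77 14.44
    endloop
  endfacet
  facet normal -0.0454 0.9990 0.0000
    outer loop
      vertex 21.21 27.43 0.00
      vertex 6.70 26.77 14.44
      vertex 21.21 27.43 14.44
    endloop
  endfacet
  facet normal -0.8880 0.4598 0.0000
    outer loop
      vertex 6.70 26.77 0.00
      vertex 0.02 13.87 0.00
      vertex 0.02 13.87 14.44
    endloop
  endfacet
  facet normal -0.8880 0.4598 0.0000
    outer loop
      vertex 6.70 26.77 0.00
      vertex 0.02 13.87 14.44
      vertex 6.70 26.77 14.44
    endloop
  endfacet
  facet normal -0.8424 -0.5389 0.0000
    outer loop
      vertex 0.02 13.87 0.00
      vertex 7.85 1.63 0.00
      vertex 7.85 1.63 14.44
    endloop
  endfacet
  facet normal -0.8424 -0.5389 0.0000
    outer loop
      vertex 0.02 13.87 0.00
      vertex 7.85 1.63 14.44
      vertex 0.02 13.87 14.44
    endloop
  endfacet
  facet normal 0.0454 -0.9990 0.0000
    outer loop
      vertex 7.85 1.63 0.00
      vertex 22.36 2.29 0.00
      vertex 22.36 2.29 14.44
    endloop
  endfacet
  facet normal 0.0454 -0.9990 0.0000
    outer loop
      vertex 7.85 1.63 0.00
      vertex 22.36 2.29 14.44
      vertex 7.85 1.63 14.44
    endloop
  endfacet
  facet normal 0.8880 -0.4598 0.0000
    outer loop
      vertex 22.36 2.29 0.00
      vertex 29.04 15.19 0.00
      vertex 29.04 15.19 14.44
    endloop
  endfacet
  facet normal 0.8880 -0.4598 0.0000
    outer loop
      vertex 22.36 2.29 0.00
      vertex 29.04 15.19 14.44
      vertex 22.36 2.29 14.44
    endloop
  endfacet
endsolid part

The G0 Z moves step by Δz≈2.41 mm. Every layer's G1 loop is the same polygon, so the solid is a straight extrusion of it from z=0 to z≈14.4. Closing with flat bottom and top caps and triangulating gives 20 facets — a regular 6-sided prism (a cylinder approximated with 6 flat sides), circumscribed radius ≈ 14.5 mm, height ≈ 14.4 mm.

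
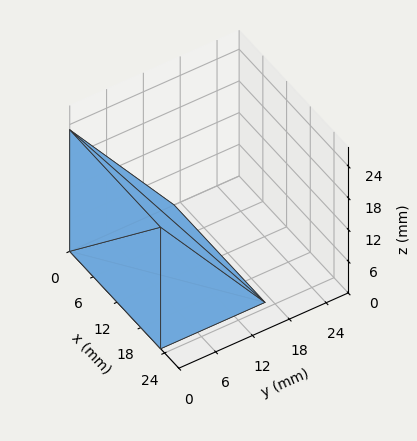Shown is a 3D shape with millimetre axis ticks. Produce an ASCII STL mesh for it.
Reading the render: the shape is a wedge (ramp): 23 × 17 mm base, rising to 23 mm along the y=0 edge and sloping linearly to z=0 at y=17 (dimensions read to the nearest mm from the axis ticks). For the STL, each face is triangulated and given an outward normal.

solid part
  facet normal 0.0000 0.0000 -1.0000
    outer loop
      vertex 23.00 17.00 0.00
      vertex 23.00 0.00 0.00
      vertex 0.00 0.00 0.00
    endloop
  endfacet
  facet normal 0.0000 0.0000 -1.0000
    outer loop
      vertex 0.00 17.00 0.00
      vertex 23.00 17.00 0.00
      vertex 0.00 0.00 0.00
    endloop
  endfacet
  facet normal 0.0000 -1.0000 0.0000
    outer loop
      vertex 0.00 0.00 0.00
      vertex 23.00 0.00 0.00
      vertex 23.00 0.00 23.00
    endloop
  endfacet
  facet normal 0.0000 -1.0000 0.0000
    outer loop
      vertex 0.00 0.00 0.00
      vertex 23.00 0.00 23.00
      vertex 0.00 0.00 23.00
    endloop
  endfacet
  facet normal 0.0000 0.8042 0.5944
    outer loop
      vertex 0.00 0.00 23.00
      vertex 23.00 0.00 23.00
      vertex 23.00 17.00 0.00
    endloop
  endfacet
  facet normal 0.0000 0.8042 0.5944
    outer loop
      vertex 0.00 0.00 23.00
      vertex 23.00 17.00 0.00
      vertex 0.00 17.00 0.00
    endloop
  endfacet
  facet normal -1.0000 0.0000 0.0000
    outer loop
      vertex 0.00 0.00 23.00
      vertex 0.00 17.00 0.00
      vertex 0.00 0.00 0.00
    endloop
  endfacet
  facet normal 1.0000 0.0000 0.0000
    outer loop
      vertex 23.00 0.00 0.00
      vertex 23.00 17.00 0.00
      vertex 23.00 0.00 23.00
    endloop
  endfacet
endsolid part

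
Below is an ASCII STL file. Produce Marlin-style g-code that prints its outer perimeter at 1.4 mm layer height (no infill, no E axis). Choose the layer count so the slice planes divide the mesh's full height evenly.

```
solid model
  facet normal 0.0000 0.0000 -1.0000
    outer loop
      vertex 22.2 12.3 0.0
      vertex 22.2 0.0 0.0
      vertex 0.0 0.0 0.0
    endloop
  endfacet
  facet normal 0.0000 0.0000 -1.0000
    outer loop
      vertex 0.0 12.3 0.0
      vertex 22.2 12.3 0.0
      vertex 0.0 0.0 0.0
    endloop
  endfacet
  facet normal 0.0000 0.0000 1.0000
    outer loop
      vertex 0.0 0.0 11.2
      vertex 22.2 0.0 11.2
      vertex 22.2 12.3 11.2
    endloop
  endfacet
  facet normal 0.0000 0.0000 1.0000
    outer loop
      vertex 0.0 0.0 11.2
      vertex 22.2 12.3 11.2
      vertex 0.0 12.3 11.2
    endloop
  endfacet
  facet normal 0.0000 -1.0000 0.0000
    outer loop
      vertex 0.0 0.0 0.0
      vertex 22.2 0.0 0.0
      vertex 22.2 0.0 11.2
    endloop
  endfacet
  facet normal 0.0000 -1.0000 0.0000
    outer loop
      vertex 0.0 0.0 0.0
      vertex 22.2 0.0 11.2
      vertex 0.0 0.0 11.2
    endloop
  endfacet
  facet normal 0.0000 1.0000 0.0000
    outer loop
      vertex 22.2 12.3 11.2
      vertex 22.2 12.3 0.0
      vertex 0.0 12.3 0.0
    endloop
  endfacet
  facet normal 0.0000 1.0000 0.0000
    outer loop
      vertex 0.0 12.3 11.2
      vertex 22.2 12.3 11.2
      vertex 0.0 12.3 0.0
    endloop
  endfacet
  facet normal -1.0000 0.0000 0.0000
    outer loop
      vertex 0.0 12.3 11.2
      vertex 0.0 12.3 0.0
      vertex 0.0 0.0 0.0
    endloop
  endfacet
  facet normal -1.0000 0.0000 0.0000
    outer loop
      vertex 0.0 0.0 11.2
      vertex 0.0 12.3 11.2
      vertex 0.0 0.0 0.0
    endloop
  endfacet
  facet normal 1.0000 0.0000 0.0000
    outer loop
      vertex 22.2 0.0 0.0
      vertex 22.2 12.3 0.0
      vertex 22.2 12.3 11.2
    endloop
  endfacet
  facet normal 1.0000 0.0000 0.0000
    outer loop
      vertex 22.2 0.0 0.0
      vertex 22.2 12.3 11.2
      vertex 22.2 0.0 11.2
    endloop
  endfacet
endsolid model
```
; perimeter-only toolpath
G21 ; units = mm
G90 ; absolute positioning
G28 ; home
; layer 1
G0 Z1.4
G0 X0.0 Y0.0
G1 X22.2 Y0.0
G1 X22.2 Y12.3
G1 X0.0 Y12.3
G1 X0.0 Y0.0
; layer 2
G0 Z2.8
G0 X0.0 Y0.0
G1 X22.2 Y0.0
G1 X22.2 Y12.3
G1 X0.0 Y12.3
G1 X0.0 Y0.0
; layer 3
G0 Z4.2
G0 X0.0 Y0.0
G1 X22.2 Y0.0
G1 X22.2 Y12.3
G1 X0.0 Y12.3
G1 X0.0 Y0.0
; layer 4
G0 Z5.6
G0 X0.0 Y0.0
G1 X22.2 Y0.0
G1 X22.2 Y12.3
G1 X0.0 Y12.3
G1 X0.0 Y0.0
; layer 5
G0 Z7.0
G0 X0.0 Y0.0
G1 X22.2 Y0.0
G1 X22.2 Y12.3
G1 X0.0 Y12.3
G1 X0.0 Y0.0
; layer 6
G0 Z8.4
G0 X0.0 Y0.0
G1 X22.2 Y0.0
G1 X22.2 Y12.3
G1 X0.0 Y12.3
G1 X0.0 Y0.0
; layer 7
G0 Z9.8
G0 X0.0 Y0.0
G1 X22.2 Y0.0
G1 X22.2 Y12.3
G1 X0.0 Y12.3
G1 X0.0 Y0.0
; layer 8
G0 Z11.2
G0 X0.0 Y0.0
G1 X22.2 Y0.0
G1 X22.2 Y12.3
G1 X0.0 Y12.3
G1 X0.0 Y0.0
M2 ; end

The solid is a rectangular box, roughly 22.2 × 12.3 mm footprint and 11.2 mm tall. Slicing at Δz = 1.4 mm — 8 equal slices spanning the solid's height, so layer i sits at z = i·h/8 — gives 8 non-empty perimeters. Each is a 4-segment closed polygon; G0 lifts to the layer z and rapids to the start vertex, then G1 traces the edges.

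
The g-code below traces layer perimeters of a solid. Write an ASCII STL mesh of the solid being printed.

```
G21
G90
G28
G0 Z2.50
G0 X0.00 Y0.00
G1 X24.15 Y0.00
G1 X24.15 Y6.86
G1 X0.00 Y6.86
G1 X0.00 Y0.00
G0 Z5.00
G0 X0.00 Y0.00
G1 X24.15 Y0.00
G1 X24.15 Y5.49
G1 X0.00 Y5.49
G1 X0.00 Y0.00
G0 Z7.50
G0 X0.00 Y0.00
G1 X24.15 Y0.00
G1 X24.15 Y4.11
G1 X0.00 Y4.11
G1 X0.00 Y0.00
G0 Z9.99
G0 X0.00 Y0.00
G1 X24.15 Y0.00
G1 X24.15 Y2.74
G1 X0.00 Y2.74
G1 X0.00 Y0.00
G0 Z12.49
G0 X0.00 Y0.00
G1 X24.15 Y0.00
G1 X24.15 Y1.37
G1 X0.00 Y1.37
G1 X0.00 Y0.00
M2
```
solid part
  facet normal 0.0000 0.0000 -1.0000
    outer loop
      vertex 24.15 8.23 0.00
      vertex 24.15 0.00 0.00
      vertex 0.00 0.00 0.00
    endloop
  endfacet
  facet normal 0.0000 0.0000 -1.0000
    outer loop
      vertex 0.00 8.23 0.00
      vertex 24.15 8.23 0.00
      vertex 0.00 0.00 0.00
    endloop
  endfacet
  facet normal 0.0000 -1.0000 0.0000
    outer loop
      vertex 0.00 0.00 0.00
      vertex 24.15 0.00 0.00
      vertex 24.15 0.00 14.99
    endloop
  endfacet
  facet normal 0.0000 -1.0000 0.0000
    outer loop
      vertex 0.00 0.00 0.00
      vertex 24.15 0.00 14.99
      vertex 0.00 0.00 14.99
    endloop
  endfacet
  facet normal 0.0000 0.8766 0.4813
    outer loop
      vertex 0.00 0.00 14.99
      vertex 24.15 0.00 14.99
      vertex 24.15 8.23 0.00
    endloop
  endfacet
  facet normal 0.0000 0.8766 0.4813
    outer loop
      vertex 0.00 0.00 14.99
      vertex 24.15 8.23 0.00
      vertex 0.00 8.23 0.00
    endloop
  endfacet
  facet normal -1.0000 0.0000 0.0000
    outer loop
      vertex 0.00 0.00 14.99
      vertex 0.00 8.23 0.00
      vertex 0.00 0.00 0.00
    endloop
  endfacet
  facet normal 1.0000 0.0000 0.0000
    outer loop
      vertex 24.15 0.00 0.00
      vertex 24.15 8.23 0.00
      vertex 24.15 0.00 14.99
    endloop
  endfacet
endsolid part

The G0 Z moves step by Δz≈2.50 mm. The G1 loops shrink linearly with z, so the solid tapers from its base footprint up to z≈15. Closing with a flat bottom cap and the tapered top and triangulating gives 8 facets — a wedge (ramp): 24.1 × 8.23 mm base, rising to 15 mm along the y=0 edge and sloping linearly to z=0 at y=8.23.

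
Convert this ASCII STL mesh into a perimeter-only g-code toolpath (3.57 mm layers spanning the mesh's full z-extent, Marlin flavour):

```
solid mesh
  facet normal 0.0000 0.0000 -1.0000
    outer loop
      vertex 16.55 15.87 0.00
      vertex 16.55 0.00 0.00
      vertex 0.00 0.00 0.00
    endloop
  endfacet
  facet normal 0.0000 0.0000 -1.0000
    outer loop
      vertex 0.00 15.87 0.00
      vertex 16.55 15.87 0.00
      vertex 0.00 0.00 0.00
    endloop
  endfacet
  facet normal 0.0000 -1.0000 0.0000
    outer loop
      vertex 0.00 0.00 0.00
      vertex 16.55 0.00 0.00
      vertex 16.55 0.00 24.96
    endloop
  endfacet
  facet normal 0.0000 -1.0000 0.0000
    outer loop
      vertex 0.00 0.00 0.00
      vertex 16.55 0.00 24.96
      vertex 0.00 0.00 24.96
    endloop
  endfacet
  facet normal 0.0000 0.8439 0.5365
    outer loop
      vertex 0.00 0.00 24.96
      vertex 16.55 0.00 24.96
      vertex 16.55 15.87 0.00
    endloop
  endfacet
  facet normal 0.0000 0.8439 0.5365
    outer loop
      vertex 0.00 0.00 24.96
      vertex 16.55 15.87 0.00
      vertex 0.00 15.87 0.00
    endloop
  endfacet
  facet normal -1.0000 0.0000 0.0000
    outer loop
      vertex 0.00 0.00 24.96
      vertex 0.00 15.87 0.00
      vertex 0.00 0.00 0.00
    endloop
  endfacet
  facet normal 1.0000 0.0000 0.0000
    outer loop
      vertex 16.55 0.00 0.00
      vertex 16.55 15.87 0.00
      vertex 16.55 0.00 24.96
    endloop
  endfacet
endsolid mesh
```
; perimeter-only toolpath
G21 ; units = mm
G90 ; absolute positioning
G28 ; home
; layer 1
G0 Z3.57
G0 X0.00 Y0.00
G1 X16.55 Y0.00
G1 X16.55 Y13.60
G1 X0.00 Y13.60
G1 X0.00 Y0.00
; layer 2
G0 Z7.13
G0 X0.00 Y0.00
G1 X16.55 Y0.00
G1 X16.55 Y11.34
G1 X0.00 Y11.34
G1 X0.00 Y0.00
; layer 3
G0 Z10.70
G0 X0.00 Y0.00
G1 X16.55 Y0.00
G1 X16.55 Y9.07
G1 X0.00 Y9.07
G1 X0.00 Y0.00
; layer 4
G0 Z14.26
G0 X0.00 Y0.00
G1 X16.55 Y0.00
G1 X16.55 Y6.80
G1 X0.00 Y6.80
G1 X0.00 Y0.00
; layer 5
G0 Z17.83
G0 X0.00 Y0.00
G1 X16.55 Y0.00
G1 X16.55 Y4.53
G1 X0.00 Y4.53
G1 X0.00 Y0.00
; layer 6
G0 Z21.39
G0 X0.00 Y0.00
G1 X16.55 Y0.00
G1 X16.55 Y2.27
G1 X0.00 Y2.27
G1 X0.00 Y0.00
M2 ; end

The solid is a wedge (ramp): 16.6 × 15.9 mm base, rising to 25 mm along the y=0 edge and sloping linearly to z=0 at y=15.9. Slicing at Δz = 3.57 mm — 7 equal slices spanning the solid's height, so layer i sits at z = i·h/7 — gives 6 non-empty perimeters. Each is a 4-segment closed polygon; G0 lifts to the layer z and rapids to the start vertex, then G1 traces the edges. The cross-section shrinks linearly with z (the slice at the apex is degenerate and omitted).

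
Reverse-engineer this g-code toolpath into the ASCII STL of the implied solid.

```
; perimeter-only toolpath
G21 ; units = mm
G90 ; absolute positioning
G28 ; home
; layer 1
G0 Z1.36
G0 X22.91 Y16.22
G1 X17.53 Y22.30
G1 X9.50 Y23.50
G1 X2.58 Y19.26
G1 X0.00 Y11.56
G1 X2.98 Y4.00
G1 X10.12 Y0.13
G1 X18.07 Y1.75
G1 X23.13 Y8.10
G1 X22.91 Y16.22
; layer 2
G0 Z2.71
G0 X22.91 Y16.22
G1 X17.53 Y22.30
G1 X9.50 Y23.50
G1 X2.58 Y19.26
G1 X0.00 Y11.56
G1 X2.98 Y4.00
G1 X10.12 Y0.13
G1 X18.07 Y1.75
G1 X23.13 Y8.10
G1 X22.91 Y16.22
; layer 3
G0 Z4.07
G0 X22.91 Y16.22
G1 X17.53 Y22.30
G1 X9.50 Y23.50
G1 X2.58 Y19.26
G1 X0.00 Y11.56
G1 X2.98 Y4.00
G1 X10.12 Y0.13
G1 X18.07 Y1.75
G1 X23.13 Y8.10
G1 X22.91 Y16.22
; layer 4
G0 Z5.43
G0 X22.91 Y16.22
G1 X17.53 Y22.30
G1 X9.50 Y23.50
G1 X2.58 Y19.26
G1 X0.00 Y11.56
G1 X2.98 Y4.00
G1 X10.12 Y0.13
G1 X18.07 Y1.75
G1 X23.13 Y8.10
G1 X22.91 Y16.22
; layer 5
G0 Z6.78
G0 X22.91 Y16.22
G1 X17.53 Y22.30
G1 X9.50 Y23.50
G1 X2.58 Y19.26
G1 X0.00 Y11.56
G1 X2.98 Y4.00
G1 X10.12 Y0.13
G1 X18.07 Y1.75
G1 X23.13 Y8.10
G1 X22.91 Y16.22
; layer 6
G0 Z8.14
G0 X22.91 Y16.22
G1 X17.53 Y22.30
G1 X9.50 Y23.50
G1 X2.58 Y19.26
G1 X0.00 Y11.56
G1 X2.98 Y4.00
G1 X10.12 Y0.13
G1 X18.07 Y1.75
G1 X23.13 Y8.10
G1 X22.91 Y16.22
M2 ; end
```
solid part
  facet normal 0.0000 0.0000 -1.0000
    outer loop
      vertex 9.50 23.50 0.00
      vertex 17.53 22.30 0.00
      vertex 22.91 16.22 0.00
    endloop
  endfacet
  facet normal 0.0000 0.0000 -1.0000
    outer loop
      vertex 2.58 19.26 0.00
      vertex 9.50 23.50 0.00
      vertex 22.91 16.22 0.00
    endloop
  endfacet
  facet normal 0.0000 0.0000 -1.0000
    outer loop
      vertex 0.00 11.56 0.00
      vertex 2.58 19.26 0.00
      vertex 22.91 16.22 0.00
    endloop
  endfacet
  facet normal 0.0000 0.0000 -1.0000
    outer loop
      vertex 2.98 4.00 0.00
      vertex 0.00 11.56 0.00
      vertex 22.91 16.22 0.00
    endloop
  endfacet
  facet normal 0.0000 0.0000 -1.0000
    outer loop
      vertex 10.12 0.13 0.00
      vertex 2.98 4.00 0.00
      vertex 22.91 16.22 0.00
    endloop
  endfacet
  facet normal 0.0000 0.0000 -1.0000
    outer loop
      vertex 18.07 1.75 0.00
      vertex 10.12 0.13 0.00
      vertex 22.91 16.22 0.00
    endloop
  endfacet
  facet normal 0.0000 0.0000 -1.0000
    outer loop
      vertex 23.13 8.10 0.00
      vertex 18.07 1.75 0.00
      vertex 22.91 16.22 0.00
    endloop
  endfacet
  facet normal 0.0000 0.0000 1.0000
    outer loop
      vertex 22.91 16.22 8.14
      vertex 17.53 22.30 8.14
      vertex 9.50 23.50 8.14
    endloop
  endfacet
  facet normal 0.0000 0.0000 1.0000
    outer loop
      vertex 22.91 16.22 8.14
      vertex 9.50 23.50 8.14
      vertex 2.58 19.26 8.14
    endloop
  endfacet
  facet normal 0.0000 0.0000 1.0000
    outer loop
      vertex 22.91 16.22 8.14
      vertex 2.58 19.26 8.14
      vertex 0.00 11.56 8.14
    endloop
  endfacet
  facet normal 0.0000 0.0000 1.0000
    outer loop
      vertex 22.91 16.22 8.14
      vertex 0.00 11.56 8.14
      vertex 2.98 4.00 8.14
    endloop
  endfacet
  facet normal 0.0000 0.0000 1.0000
    outer loop
      vertex 22.91 16.22 8.14
      vertex 2.98 4.00 8.14
      vertex 10.12 0.13 8.14
    endloop
  endfacet
  facet normal 0.0000 0.0000 1.0000
    outer loop
      vertex 22.91 16.22 8.14
      vertex 10.12 0.13 8.14
      vertex 18.07 1.75 8.14
    endloop
  endfacet
  facet normal 0.0000 0.0000 1.0000
    outer loop
      vertex 22.91 16.22 8.14
      vertex 18.07 1.75 8.14
      vertex 23.13 8.10 8.14
    endloop
  endfacet
  facet normal 0.7489 0.6627 0.0000
    outer loop
      vertex 22.91 16.22 0.00
      vertex 17.53 22.30 0.00
      vertex 17.53 22.30 8.14
    endloop
  endfacet
  facet normal 0.7489 0.6627 0.0000
    outer loop
      vertex 22.91 16.22 0.00
      vertex 17.53 22.30 8.14
      vertex 22.91 16.22 8.14
    endloop
  endfacet
  facet normal 0.1478 0.9890 0.0000
    outer loop
      vertex 17.53 22.30 0.00
      vertex 9.50 23.50 0.00
      vertex 9.50 23.50 8.14
    endloop
  endfacet
  facet normal 0.1478 0.9890 0.0000
    outer loop
      vertex 17.53 22.30 0.00
      vertex 9.50 23.50 8.14
      vertex 17.53 22.30 8.14
    endloop
  endfacet
  facet normal -0.5224 0.8527 0.0000
    outer loop
      vertex 9.50 23.50 0.00
      vertex 2.58 19.26 0.00
      vertex 2.58 19.26 8.14
    endloop
  endfacet
  facet normal -0.5224 0.8527 0.0000
    outer loop
      vertex 9.50 23.50 0.00
      vertex 2.58 19.26 8.14
      vertex 9.50 23.50 8.14
    endloop
  endfacet
  facet normal -0.9482 0.3177 0.0000
    outer loop
      vertex 2.58 19.26 0.00
      vertex 0.00 11.56 0.00
      vertex 0.00 11.56 8.14
    endloop
  endfacet
  facet normal -0.9482 0.3177 0.0000
    outer loop
      vertex 2.58 19.26 0.00
      vertex 0.00 11.56 8.14
      vertex 2.58 19.26 8.14
    endloop
  endfacet
  facet normal -0.9303 -0.3667 0.0000
    outer loop
      vertex 0.00 11.56 0.00
      vertex 2.98 4.00 0.00
      vertex 2.98 4.00 8.14
    endloop
  endfacet
  facet normal -0.9303 -0.3667 0.0000
    outer loop
      vertex 0.00 11.56 0.00
      vertex 2.98 4.00 8.14
      vertex 0.00 11.56 8.14
    endloop
  endfacet
  facet normal -0.4765 -0.8792 0.0000
    outer loop
      vertex 2.98 4.00 0.00
      vertex 10.12 0.13 0.00
      vertex 10.12 0.13 8.14
    endloop
  endfacet
  facet normal -0.4765 -0.8792 0.0000
    outer loop
      vertex 2.98 4.00 0.00
      vertex 10.12 0.13 8.14
      vertex 2.98 4.00 8.14
    endloop
  endfacet
  facet normal 0.1997 -0.9799 0.0000
    outer loop
      vertex 10.12 0.13 0.00
      vertex 18.07 1.75 0.00
      vertex 18.07 1.75 8.14
    endloop
  endfacet
  facet normal 0.1997 -0.9799 0.0000
    outer loop
      vertex 10.12 0.13 0.00
      vertex 18.07 1.75 8.14
      vertex 10.12 0.13 8.14
    endloop
  endfacet
  facet normal 0.7821 -0.6232 0.0000
    outer loop
      vertex 18.07 1.75 0.00
      vertex 23.13 8.10 0.00
      vertex 23.13 8.10 8.14
    endloop
  endfacet
  facet normal 0.7821 -0.6232 0.0000
    outer loop
      vertex 18.07 1.75 0.00
      vertex 23.13 8.10 8.14
      vertex 18.07 1.75 8.14
    endloop
  endfacet
  facet normal 0.9996 0.0271 0.0000
    outer loop
      vertex 23.13 8.10 0.00
      vertex 22.91 16.22 0.00
      vertex 22.91 16.22 8.14
    endloop
  endfacet
  facet normal 0.9996 0.0271 0.0000
    outer loop
      vertex 23.13 8.10 0.00
      vertex 22.91 16.22 8.14
      vertex 23.13 8.10 8.14
    endloop
  endfacet
endsolid part

The G0 Z moves step by Δz≈1.36 mm. Every layer's G1 loop is the same polygon, so the solid is a straight extrusion of it from z=0 to z≈8.14. Closing with flat bottom and top caps and triangulating gives 32 facets — a regular 9-sided prism (a cylinder approximated with 9 flat sides), circumscribed radius ≈ 11.9 mm, height ≈ 8.14 mm.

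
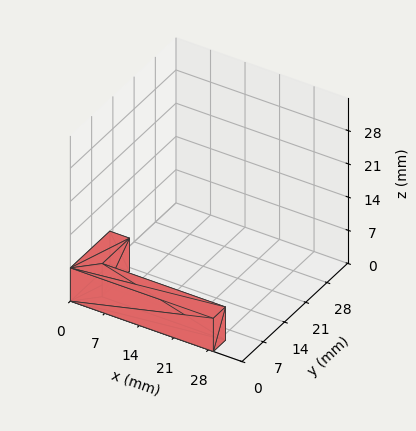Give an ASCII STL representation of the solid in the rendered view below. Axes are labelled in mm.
Reading the render: the shape is an L-shaped prism: outer 29 × 13 mm, arm thicknesses ≈ 4 mm (horizontal) and 4 mm (vertical), extruded 7 mm in z (dimensions read to the nearest mm from the axis ticks). For the STL, each face is triangulated and given an outward normal.

solid part
  facet normal 0.0000 0.0000 -1.0000
    outer loop
      vertex 29.000 4.000 0.000
      vertex 29.000 0.000 0.000
      vertex 0.000 0.000 0.000
    endloop
  endfacet
  facet normal 0.0000 0.0000 -1.0000
    outer loop
      vertex 4.000 4.000 0.000
      vertex 29.000 4.000 0.000
      vertex 0.000 0.000 0.000
    endloop
  endfacet
  facet normal 0.0000 0.0000 -1.0000
    outer loop
      vertex 4.000 13.000 0.000
      vertex 4.000 4.000 0.000
      vertex 0.000 0.000 0.000
    endloop
  endfacet
  facet normal 0.0000 0.0000 -1.0000
    outer loop
      vertex 0.000 13.000 0.000
      vertex 4.000 13.000 0.000
      vertex 0.000 0.000 0.000
    endloop
  endfacet
  facet normal 0.0000 0.0000 1.0000
    outer loop
      vertex 0.000 0.000 7.000
      vertex 29.000 0.000 7.000
      vertex 29.000 4.000 7.000
    endloop
  endfacet
  facet normal 0.0000 0.0000 1.0000
    outer loop
      vertex 0.000 0.000 7.000
      vertex 29.000 4.000 7.000
      vertex 4.000 4.000 7.000
    endloop
  endfacet
  facet normal 0.0000 0.0000 1.0000
    outer loop
      vertex 0.000 0.000 7.000
      vertex 4.000 4.000 7.000
      vertex 4.000 13.000 7.000
    endloop
  endfacet
  facet normal 0.0000 0.0000 1.0000
    outer loop
      vertex 0.000 0.000 7.000
      vertex 4.000 13.000 7.000
      vertex 0.000 13.000 7.000
    endloop
  endfacet
  facet normal 0.0000 -1.0000 0.0000
    outer loop
      vertex 0.000 0.000 0.000
      vertex 29.000 0.000 0.000
      vertex 29.000 0.000 7.000
    endloop
  endfacet
  facet normal 0.0000 -1.0000 0.0000
    outer loop
      vertex 0.000 0.000 0.000
      vertex 29.000 0.000 7.000
      vertex 0.000 0.000 7.000
    endloop
  endfacet
  facet normal 1.0000 0.0000 0.0000
    outer loop
      vertex 29.000 0.000 0.000
      vertex 29.000 4.000 0.000
      vertex 29.000 4.000 7.000
    endloop
  endfacet
  facet normal 1.0000 0.0000 0.0000
    outer loop
      vertex 29.000 0.000 0.000
      vertex 29.000 4.000 7.000
      vertex 29.000 0.000 7.000
    endloop
  endfacet
  facet normal 0.0000 1.0000 0.0000
    outer loop
      vertex 29.000 4.000 0.000
      vertex 4.000 4.000 0.000
      vertex 4.000 4.000 7.000
    endloop
  endfacet
  facet normal 0.0000 1.0000 0.0000
    outer loop
      vertex 29.000 4.000 0.000
      vertex 4.000 4.000 7.000
      vertex 29.000 4.000 7.000
    endloop
  endfacet
  facet normal 1.0000 0.0000 0.0000
    outer loop
      vertex 4.000 4.000 0.000
      vertex 4.000 13.000 0.000
      vertex 4.000 13.000 7.000
    endloop
  endfacet
  facet normal 1.0000 0.0000 0.0000
    outer loop
      vertex 4.000 4.000 0.000
      vertex 4.000 13.000 7.000
      vertex 4.000 4.000 7.000
    endloop
  endfacet
  facet normal 0.0000 1.0000 0.0000
    outer loop
      vertex 4.000 13.000 0.000
      vertex 0.000 13.000 0.000
      vertex 0.000 13.000 7.000
    endloop
  endfacet
  facet normal 0.0000 1.0000 0.0000
    outer loop
      vertex 4.000 13.000 0.000
      vertex 0.000 13.000 7.000
      vertex 4.000 13.000 7.000
    endloop
  endfacet
  facet normal -1.0000 0.0000 0.0000
    outer loop
      vertex 0.000 13.000 0.000
      vertex 0.000 0.000 0.000
      vertex 0.000 0.000 7.000
    endloop
  endfacet
  facet normal -1.0000 0.0000 0.0000
    outer loop
      vertex 0.000 13.000 0.000
      vertex 0.000 0.000 7.000
      vertex 0.000 13.000 7.000
    endloop
  endfacet
endsolid part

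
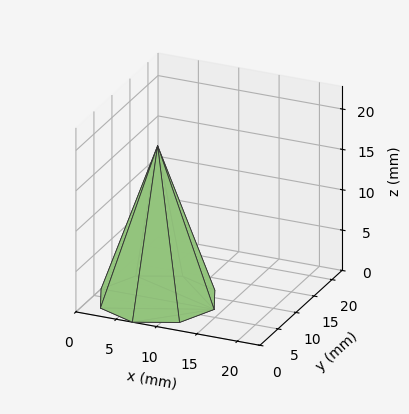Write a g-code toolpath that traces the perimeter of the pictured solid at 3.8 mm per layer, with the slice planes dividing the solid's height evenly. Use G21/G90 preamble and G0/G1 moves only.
Reading the render: the shape is a regular 8-sided pyramid, base circumscribed radius ≈ 7 mm, apex at z ≈ 19 mm (dimensions read to the nearest mm from the axis ticks). For the g-code, the solid's height is divided into equal slices at the stated Δz and each level perimeter traced with G1 moves after a G0 lift.

; perimeter-only toolpath
G21 ; units = mm
G90 ; absolute positioning
G28 ; home
; layer 1
G0 Z3.8
G0 X12.6 Y7.0
G1 X10.9 Y10.9
G1 X7.0 Y12.6
G1 X3.1 Y10.9
G1 X1.4 Y7.0
G1 X3.1 Y3.1
G1 X7.0 Y1.4
G1 X10.9 Y3.1
G1 X12.6 Y7.0
; layer 2
G0 Z7.6
G0 X11.2 Y7.0
G1 X9.9 Y9.9
G1 X7.0 Y11.2
G1 X4.1 Y9.9
G1 X2.8 Y7.0
G1 X4.1 Y4.1
G1 X7.0 Y2.8
G1 X9.9 Y4.1
G1 X11.2 Y7.0
; layer 3
G0 Z11.4
G0 X9.8 Y7.0
G1 X9.0 Y9.0
G1 X7.0 Y9.8
G1 X5.0 Y9.0
G1 X4.2 Y7.0
G1 X5.0 Y5.0
G1 X7.0 Y4.2
G1 X9.0 Y5.0
G1 X9.8 Y7.0
; layer 4
G0 Z15.2
G0 X8.4 Y7.0
G1 X8.0 Y8.0
G1 X7.0 Y8.4
G1 X6.0 Y8.0
G1 X5.6 Y7.0
G1 X6.0 Y6.0
G1 X7.0 Y5.6
G1 X8.0 Y6.0
G1 X8.4 Y7.0
M2 ; end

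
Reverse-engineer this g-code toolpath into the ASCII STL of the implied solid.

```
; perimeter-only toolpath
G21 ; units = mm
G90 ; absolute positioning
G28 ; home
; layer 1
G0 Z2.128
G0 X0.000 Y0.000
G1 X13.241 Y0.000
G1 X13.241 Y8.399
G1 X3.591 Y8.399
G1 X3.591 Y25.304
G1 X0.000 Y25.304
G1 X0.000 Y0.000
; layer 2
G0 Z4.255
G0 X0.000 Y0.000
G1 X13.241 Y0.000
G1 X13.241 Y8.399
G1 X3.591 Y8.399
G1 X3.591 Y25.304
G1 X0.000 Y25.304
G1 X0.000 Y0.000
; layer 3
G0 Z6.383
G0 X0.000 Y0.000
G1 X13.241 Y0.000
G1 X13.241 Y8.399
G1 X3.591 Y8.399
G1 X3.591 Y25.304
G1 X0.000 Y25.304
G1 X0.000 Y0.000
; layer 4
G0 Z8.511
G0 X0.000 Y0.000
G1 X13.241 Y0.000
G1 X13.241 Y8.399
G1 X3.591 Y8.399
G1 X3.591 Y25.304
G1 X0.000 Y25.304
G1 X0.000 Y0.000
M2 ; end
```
solid part
  facet normal 0.0000 0.0000 -1.0000
    outer loop
      vertex 13.241 8.399 0.000
      vertex 13.241 0.000 0.000
      vertex 0.000 0.000 0.000
    endloop
  endfacet
  facet normal 0.0000 0.0000 -1.0000
    outer loop
      vertex 3.591 8.399 0.000
      vertex 13.241 8.399 0.000
      vertex 0.000 0.000 0.000
    endloop
  endfacet
  facet normal 0.0000 0.0000 -1.0000
    outer loop
      vertex 3.591 25.304 0.000
      vertex 3.591 8.399 0.000
      vertex 0.000 0.000 0.000
    endloop
  endfacet
  facet normal 0.0000 0.0000 -1.0000
    outer loop
      vertex 0.000 25.304 0.000
      vertex 3.591 25.304 0.000
      vertex 0.000 0.000 0.000
    endloop
  endfacet
  facet normal 0.0000 0.0000 1.0000
    outer loop
      vertex 0.000 0.000 8.511
      vertex 13.241 0.000 8.511
      vertex 13.241 8.399 8.511
    endloop
  endfacet
  facet normal 0.0000 0.0000 1.0000
    outer loop
      vertex 0.000 0.000 8.511
      vertex 13.241 8.399 8.511
      vertex 3.591 8.399 8.511
    endloop
  endfacet
  facet normal 0.0000 0.0000 1.0000
    outer loop
      vertex 0.000 0.000 8.511
      vertex 3.591 8.399 8.511
      vertex 3.591 25.304 8.511
    endloop
  endfacet
  facet normal 0.0000 0.0000 1.0000
    outer loop
      vertex 0.000 0.000 8.511
      vertex 3.591 25.304 8.511
      vertex 0.000 25.304 8.511
    endloop
  endfacet
  facet normal 0.0000 -1.0000 0.0000
    outer loop
      vertex 0.000 0.000 0.000
      vertex 13.241 0.000 0.000
      vertex 13.241 0.000 8.511
    endloop
  endfacet
  facet normal 0.0000 -1.0000 0.0000
    outer loop
      vertex 0.000 0.000 0.000
      vertex 13.241 0.000 8.511
      vertex 0.000 0.000 8.511
    endloop
  endfacet
  facet normal 1.0000 0.0000 0.0000
    outer loop
      vertex 13.241 0.000 0.000
      vertex 13.241 8.399 0.000
      vertex 13.241 8.399 8.511
    endloop
  endfacet
  facet normal 1.0000 0.0000 0.0000
    outer loop
      vertex 13.241 0.000 0.000
      vertex 13.241 8.399 8.511
      vertex 13.241 0.000 8.511
    endloop
  endfacet
  facet normal 0.0000 1.0000 0.0000
    outer loop
      vertex 13.241 8.399 0.000
      vertex 3.591 8.399 0.000
      vertex 3.591 8.399 8.511
    endloop
  endfacet
  facet normal 0.0000 1.0000 0.0000
    outer loop
      vertex 13.241 8.399 0.000
      vertex 3.591 8.399 8.511
      vertex 13.241 8.399 8.511
    endloop
  endfacet
  facet normal 1.0000 0.0000 0.0000
    outer loop
      vertex 3.591 8.399 0.000
      vertex 3.591 25.304 0.000
      vertex 3.591 25.304 8.511
    endloop
  endfacet
  facet normal 1.0000 0.0000 0.0000
    outer loop
      vertex 3.591 8.399 0.000
      vertex 3.591 25.304 8.511
      vertex 3.591 8.399 8.511
    endloop
  endfacet
  facet normal 0.0000 1.0000 0.0000
    outer loop
      vertex 3.591 25.304 0.000
      vertex 0.000 25.304 0.000
      vertex 0.000 25.304 8.511
    endloop
  endfacet
  facet normal 0.0000 1.0000 0.0000
    outer loop
      vertex 3.591 25.304 0.000
      vertex 0.000 25.304 8.511
      vertex 3.591 25.304 8.511
    endloop
  endfacet
  facet normal -1.0000 0.0000 0.0000
    outer loop
      vertex 0.000 25.304 0.000
      vertex 0.000 0.000 0.000
      vertex 0.000 0.000 8.511
    endloop
  endfacet
  facet normal -1.0000 0.0000 0.0000
    outer loop
      vertex 0.000 25.304 0.000
      vertex 0.000 0.000 8.511
      vertex 0.000 25.304 8.511
    endloop
  endfacet
endsolid part

The G0 Z moves step by Δz≈2.128 mm. Every layer's G1 loop is the same polygon, so the solid is a straight extrusion of it from z=0 to z≈8.51. Closing with flat bottom and top caps and triangulating gives 20 facets — an L-shaped prism: outer 13.2 × 25.3 mm, arm thicknesses ≈ 8.4 mm (horizontal) and 3.59 mm (vertical), extruded 8.51 mm in z.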